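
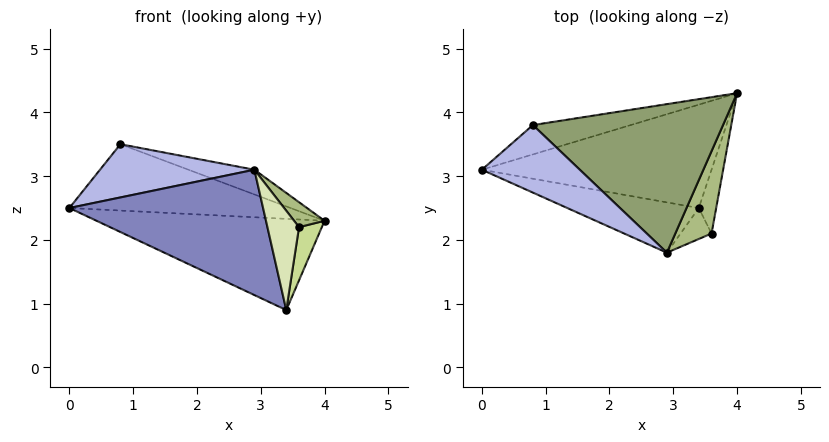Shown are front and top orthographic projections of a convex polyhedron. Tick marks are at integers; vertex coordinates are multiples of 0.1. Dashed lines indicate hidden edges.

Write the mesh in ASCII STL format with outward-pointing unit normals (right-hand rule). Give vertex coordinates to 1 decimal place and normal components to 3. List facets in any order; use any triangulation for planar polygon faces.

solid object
 facet normal -0.230 0.644 -0.730
  outer loop
   vertex 3.4 2.5 0.9
   vertex 0.0 3.1 2.5
   vertex 4.0 4.3 2.3
  endloop
 endfacet
 facet normal -0.321 -0.879 -0.353
  outer loop
   vertex 3.4 2.5 0.9
   vertex 2.9 1.8 3.1
   vertex 0.0 3.1 2.5
  endloop
 endfacet
 facet normal -0.283 0.877 -0.388
  outer loop
   vertex 0.8 3.8 3.5
   vertex 4.0 4.3 2.3
   vertex 0.0 3.1 2.5
  endloop
 endfacet
 facet normal -0.403 -0.567 0.719
  outer loop
   vertex 0.8 3.8 3.5
   vertex 0.0 3.1 2.5
   vertex 2.9 1.8 3.1
  endloop
 endfacet
 facet normal 0.326 0.155 0.933
  outer loop
   vertex 0.8 3.8 3.5
   vertex 2.9 1.8 3.1
   vertex 4.0 4.3 2.3
  endloop
 endfacet
 facet normal 0.805 -0.172 0.568
  outer loop
   vertex 3.6 2.1 2.2
   vertex 4.0 4.3 2.3
   vertex 2.9 1.8 3.1
  endloop
 endfacet
 facet normal 0.966 -0.166 -0.200
  outer loop
   vertex 3.6 2.1 2.2
   vertex 3.4 2.5 0.9
   vertex 4.0 4.3 2.3
  endloop
 endfacet
 facet normal 0.026 -0.954 -0.298
  outer loop
   vertex 3.6 2.1 2.2
   vertex 2.9 1.8 3.1
   vertex 3.4 2.5 0.9
  endloop
 endfacet
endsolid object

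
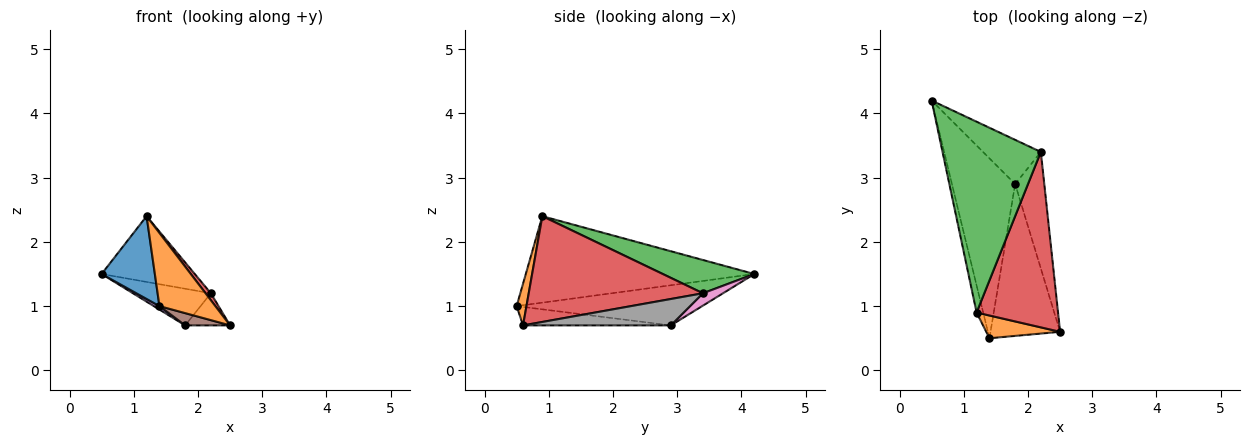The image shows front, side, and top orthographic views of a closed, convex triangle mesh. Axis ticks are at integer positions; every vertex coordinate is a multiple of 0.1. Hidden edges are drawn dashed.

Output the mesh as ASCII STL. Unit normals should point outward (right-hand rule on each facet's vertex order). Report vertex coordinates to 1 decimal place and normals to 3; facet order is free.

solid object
 facet normal -0.971 -0.226 -0.074
  outer loop
   vertex 1.2 0.9 2.4
   vertex 0.5 4.2 1.5
   vertex 1.4 0.5 1.0
  endloop
 endfacet
 facet normal 0.165 -0.942 0.293
  outer loop
   vertex 1.2 0.9 2.4
   vertex 1.4 0.5 1.0
   vertex 2.5 0.6 0.7
  endloop
 endfacet
 facet normal 0.305 0.310 0.900
  outer loop
   vertex 2.2 3.4 1.2
   vertex 0.5 4.2 1.5
   vertex 1.2 0.9 2.4
  endloop
 endfacet
 facet normal 0.792 -0.024 0.610
  outer loop
   vertex 2.2 3.4 1.2
   vertex 1.2 0.9 2.4
   vertex 2.5 0.6 0.7
  endloop
 endfacet
 facet normal -0.536 -0.016 -0.844
  outer loop
   vertex 1.8 2.9 0.7
   vertex 1.4 0.5 1.0
   vertex 0.5 4.2 1.5
  endloop
 endfacet
 facet normal -0.256 -0.078 -0.964
  outer loop
   vertex 1.8 2.9 0.7
   vertex 2.5 0.6 0.7
   vertex 1.4 0.5 1.0
  endloop
 endfacet
 facet normal 0.162 0.630 -0.760
  outer loop
   vertex 1.8 2.9 0.7
   vertex 0.5 4.2 1.5
   vertex 2.2 3.4 1.2
  endloop
 endfacet
 facet normal 0.658 0.200 -0.726
  outer loop
   vertex 1.8 2.9 0.7
   vertex 2.2 3.4 1.2
   vertex 2.5 0.6 0.7
  endloop
 endfacet
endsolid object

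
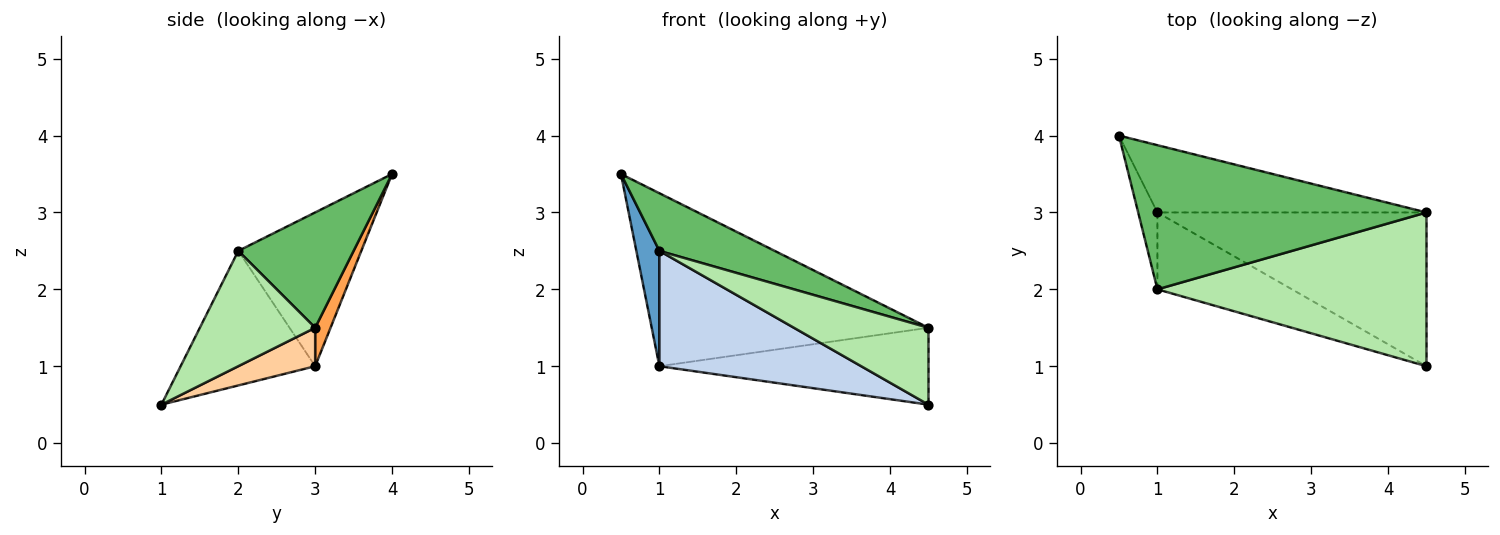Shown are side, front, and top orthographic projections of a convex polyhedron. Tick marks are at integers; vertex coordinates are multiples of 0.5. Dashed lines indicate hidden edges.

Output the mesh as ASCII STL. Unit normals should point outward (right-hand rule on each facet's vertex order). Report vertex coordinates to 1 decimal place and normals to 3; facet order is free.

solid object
 facet normal -0.976 -0.183 -0.122
  outer loop
   vertex 1.0 3.0 1.0
   vertex 1.0 2.0 2.5
   vertex 0.5 4.0 3.5
  endloop
 endfacet
 facet normal -0.485 -0.728 -0.485
  outer loop
   vertex 1.0 3.0 1.0
   vertex 4.5 1.0 0.5
   vertex 1.0 2.0 2.5
  endloop
 endfacet
 facet normal 0.052 0.931 -0.362
  outer loop
   vertex 4.5 3.0 1.5
   vertex 1.0 3.0 1.0
   vertex 0.5 4.0 3.5
  endloop
 endfacet
 facet normal 0.127 0.444 -0.887
  outer loop
   vertex 4.5 3.0 1.5
   vertex 4.5 1.0 0.5
   vertex 1.0 3.0 1.0
  endloop
 endfacet
 facet normal 0.348 -0.348 0.870
  outer loop
   vertex 4.5 3.0 1.5
   vertex 0.5 4.0 3.5
   vertex 1.0 2.0 2.5
  endloop
 endfacet
 facet normal 0.358 -0.418 0.835
  outer loop
   vertex 4.5 3.0 1.5
   vertex 1.0 2.0 2.5
   vertex 4.5 1.0 0.5
  endloop
 endfacet
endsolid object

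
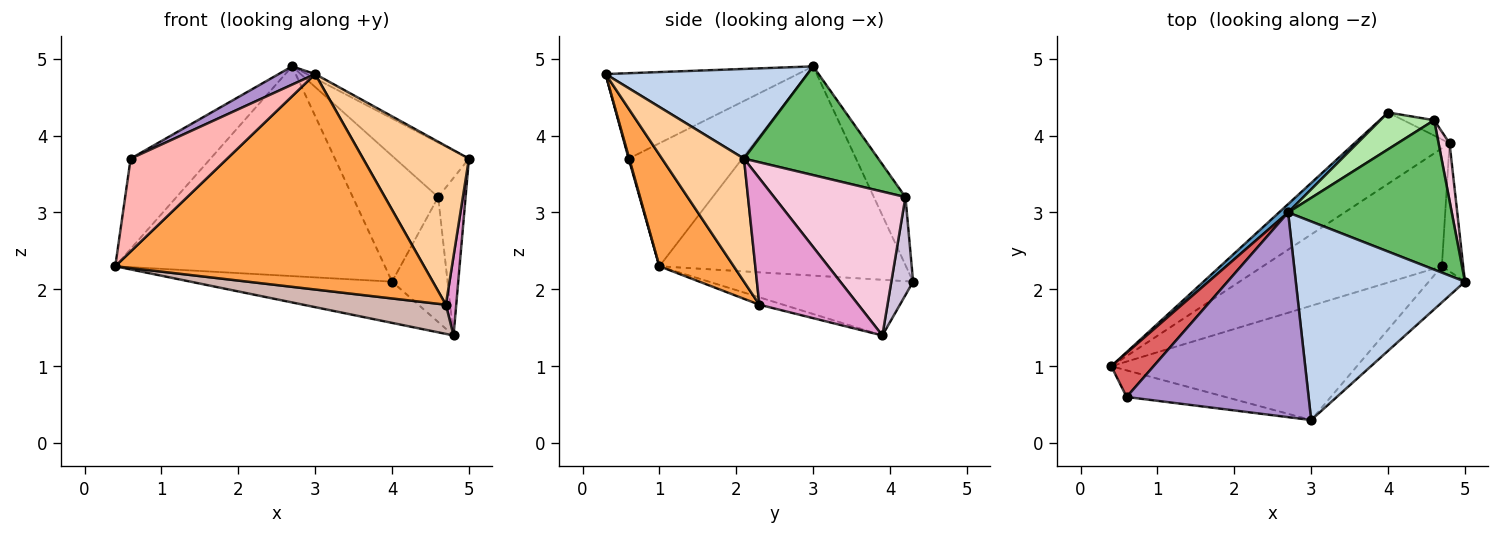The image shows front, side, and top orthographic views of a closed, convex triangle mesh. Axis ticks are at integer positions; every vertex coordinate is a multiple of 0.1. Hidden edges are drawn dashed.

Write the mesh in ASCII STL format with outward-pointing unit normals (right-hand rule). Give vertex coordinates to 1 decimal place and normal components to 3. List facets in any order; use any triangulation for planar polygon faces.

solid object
 facet normal -0.675 0.738 0.029
  outer loop
   vertex 2.7 3.0 4.9
   vertex 4.0 4.3 2.1
   vertex 0.4 1.0 2.3
  endloop
 endfacet
 facet normal 0.468 0.019 0.883
  outer loop
   vertex 3.0 0.3 4.8
   vertex 5.0 2.1 3.7
   vertex 2.7 3.0 4.9
  endloop
 endfacet
 facet normal 0.208 -0.864 -0.458
  outer loop
   vertex 4.7 2.3 1.8
   vertex 3.0 0.3 4.8
   vertex 0.4 1.0 2.3
  endloop
 endfacet
 facet normal 0.603 -0.778 -0.177
  outer loop
   vertex 4.7 2.3 1.8
   vertex 5.0 2.1 3.7
   vertex 3.0 0.3 4.8
  endloop
 endfacet
 facet normal 0.530 0.291 0.797
  outer loop
   vertex 4.6 4.2 3.2
   vertex 2.7 3.0 4.9
   vertex 5.0 2.1 3.7
  endloop
 endfacet
 facet normal -0.334 0.904 0.265
  outer loop
   vertex 4.6 4.2 3.2
   vertex 4.0 4.3 2.1
   vertex 2.7 3.0 4.9
  endloop
 endfacet
 facet normal -0.787 0.554 0.271
  outer loop
   vertex 0.6 0.6 3.7
   vertex 2.7 3.0 4.9
   vertex 0.4 1.0 2.3
  endloop
 endfacet
 facet normal 0.006 -0.961 -0.276
  outer loop
   vertex 0.6 0.6 3.7
   vertex 0.4 1.0 2.3
   vertex 3.0 0.3 4.8
  endloop
 endfacet
 facet normal -0.424 -0.080 0.902
  outer loop
   vertex 0.6 0.6 3.7
   vertex 3.0 0.3 4.8
   vertex 2.7 3.0 4.9
  endloop
 endfacet
 facet normal 0.363 0.925 -0.114
  outer loop
   vertex 4.8 3.9 1.4
   vertex 4.0 4.3 2.1
   vertex 4.6 4.2 3.2
  endloop
 endfacet
 facet normal -0.452 0.447 -0.772
  outer loop
   vertex 4.8 3.9 1.4
   vertex 0.4 1.0 2.3
   vertex 4.0 4.3 2.1
  endloop
 endfacet
 facet normal -0.040 -0.240 -0.970
  outer loop
   vertex 4.8 3.9 1.4
   vertex 4.7 2.3 1.8
   vertex 0.4 1.0 2.3
  endloop
 endfacet
 facet normal 0.981 -0.103 -0.166
  outer loop
   vertex 4.8 3.9 1.4
   vertex 5.0 2.1 3.7
   vertex 4.7 2.3 1.8
  endloop
 endfacet
 facet normal 0.976 0.204 0.075
  outer loop
   vertex 4.8 3.9 1.4
   vertex 4.6 4.2 3.2
   vertex 5.0 2.1 3.7
  endloop
 endfacet
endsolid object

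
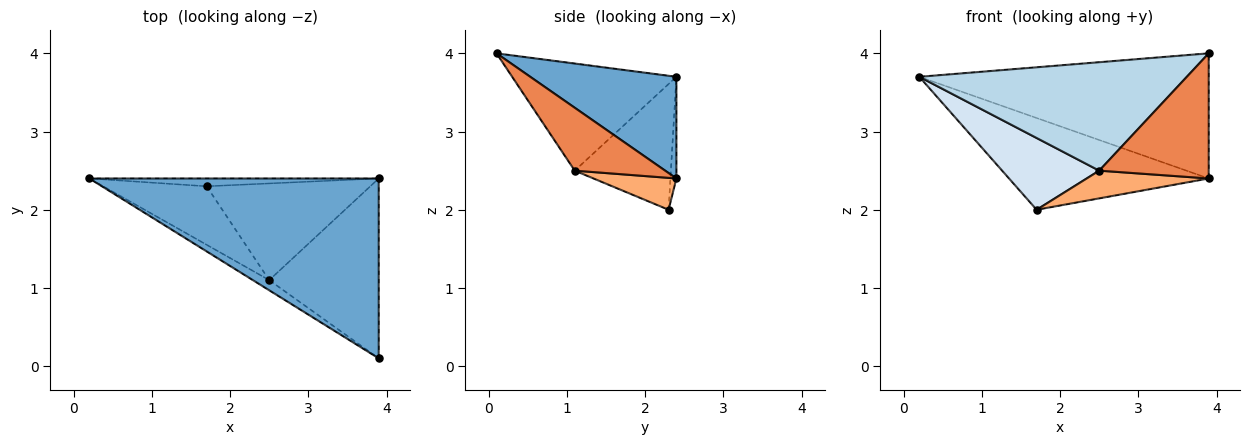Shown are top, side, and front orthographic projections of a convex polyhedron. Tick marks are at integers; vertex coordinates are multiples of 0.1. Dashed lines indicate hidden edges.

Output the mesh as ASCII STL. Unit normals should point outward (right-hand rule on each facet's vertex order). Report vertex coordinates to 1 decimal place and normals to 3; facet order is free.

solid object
 facet normal 0.277 0.549 0.789
  outer loop
   vertex 3.9 2.4 2.4
   vertex 0.2 2.4 3.7
   vertex 3.9 0.1 4.0
  endloop
 endfacet
 facet normal -0.030 0.996 -0.085
  outer loop
   vertex 1.7 2.3 2.0
   vertex 0.2 2.4 3.7
   vertex 3.9 2.4 2.4
  endloop
 endfacet
 facet normal -0.522 -0.849 -0.079
  outer loop
   vertex 2.5 1.1 2.5
   vertex 3.9 0.1 4.0
   vertex 0.2 2.4 3.7
  endloop
 endfacet
 facet normal -0.609 -0.615 -0.501
  outer loop
   vertex 2.5 1.1 2.5
   vertex 0.2 2.4 3.7
   vertex 1.7 2.3 2.0
  endloop
 endfacet
 facet normal 0.427 -0.517 -0.742
  outer loop
   vertex 2.5 1.1 2.5
   vertex 3.9 2.4 2.4
   vertex 3.9 0.1 4.0
  endloop
 endfacet
 facet normal 0.184 -0.271 -0.945
  outer loop
   vertex 2.5 1.1 2.5
   vertex 1.7 2.3 2.0
   vertex 3.9 2.4 2.4
  endloop
 endfacet
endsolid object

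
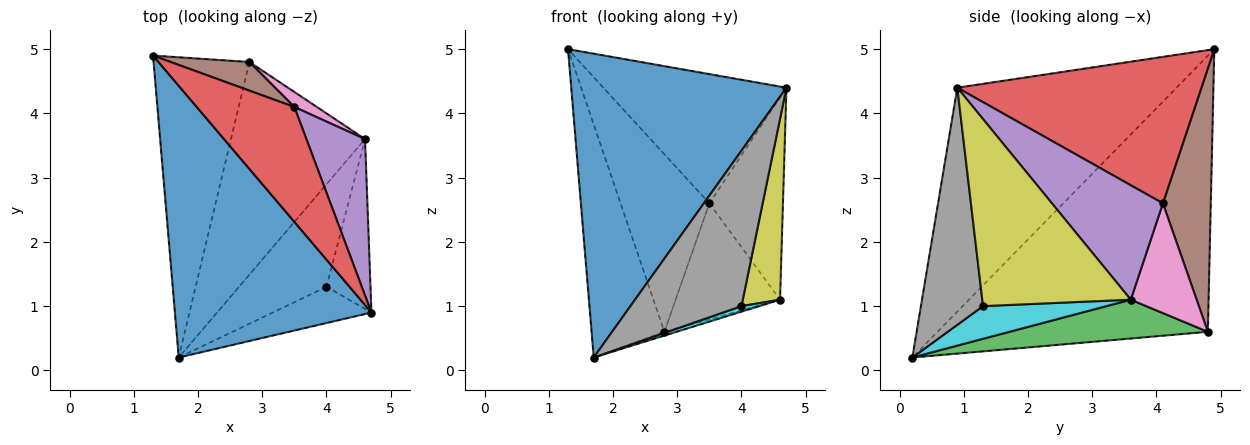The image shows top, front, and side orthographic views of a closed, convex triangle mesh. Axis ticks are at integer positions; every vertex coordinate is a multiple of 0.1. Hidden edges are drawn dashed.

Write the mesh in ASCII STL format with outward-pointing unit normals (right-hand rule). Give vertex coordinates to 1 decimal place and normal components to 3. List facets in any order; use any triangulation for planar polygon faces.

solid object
 facet normal -0.605 -0.594 0.531
  outer loop
   vertex 1.7 0.2 0.2
   vertex 4.7 0.9 4.4
   vertex 1.3 4.9 5.0
  endloop
 endfacet
 facet normal -0.916 0.247 -0.318
  outer loop
   vertex 2.8 4.8 0.6
   vertex 1.7 0.2 0.2
   vertex 1.3 4.9 5.0
  endloop
 endfacet
 facet normal 0.278 0.017 -0.960
  outer loop
   vertex 2.8 4.8 0.6
   vertex 4.6 3.6 1.1
   vertex 1.7 0.2 0.2
  endloop
 endfacet
 facet normal 0.706 0.529 0.471
  outer loop
   vertex 3.5 4.1 2.6
   vertex 1.3 4.9 5.0
   vertex 4.7 0.9 4.4
  endloop
 endfacet
 facet normal 0.766 0.508 0.393
  outer loop
   vertex 3.5 4.1 2.6
   vertex 4.7 0.9 4.4
   vertex 4.6 3.6 1.1
  endloop
 endfacet
 facet normal 0.470 0.871 0.140
  outer loop
   vertex 3.5 4.1 2.6
   vertex 2.8 4.8 0.6
   vertex 1.3 4.9 5.0
  endloop
 endfacet
 facet normal 0.530 0.841 0.109
  outer loop
   vertex 3.5 4.1 2.6
   vertex 4.6 3.6 1.1
   vertex 2.8 4.8 0.6
  endloop
 endfacet
 facet normal 0.478 -0.855 -0.199
  outer loop
   vertex 4.0 1.3 1.0
   vertex 4.7 0.9 4.4
   vertex 1.7 0.2 0.2
  endloop
 endfacet
 facet normal 0.946 -0.237 -0.223
  outer loop
   vertex 4.0 1.3 1.0
   vertex 4.6 3.6 1.1
   vertex 4.7 0.9 4.4
  endloop
 endfacet
 facet normal 0.350 -0.051 -0.936
  outer loop
   vertex 4.0 1.3 1.0
   vertex 1.7 0.2 0.2
   vertex 4.6 3.6 1.1
  endloop
 endfacet
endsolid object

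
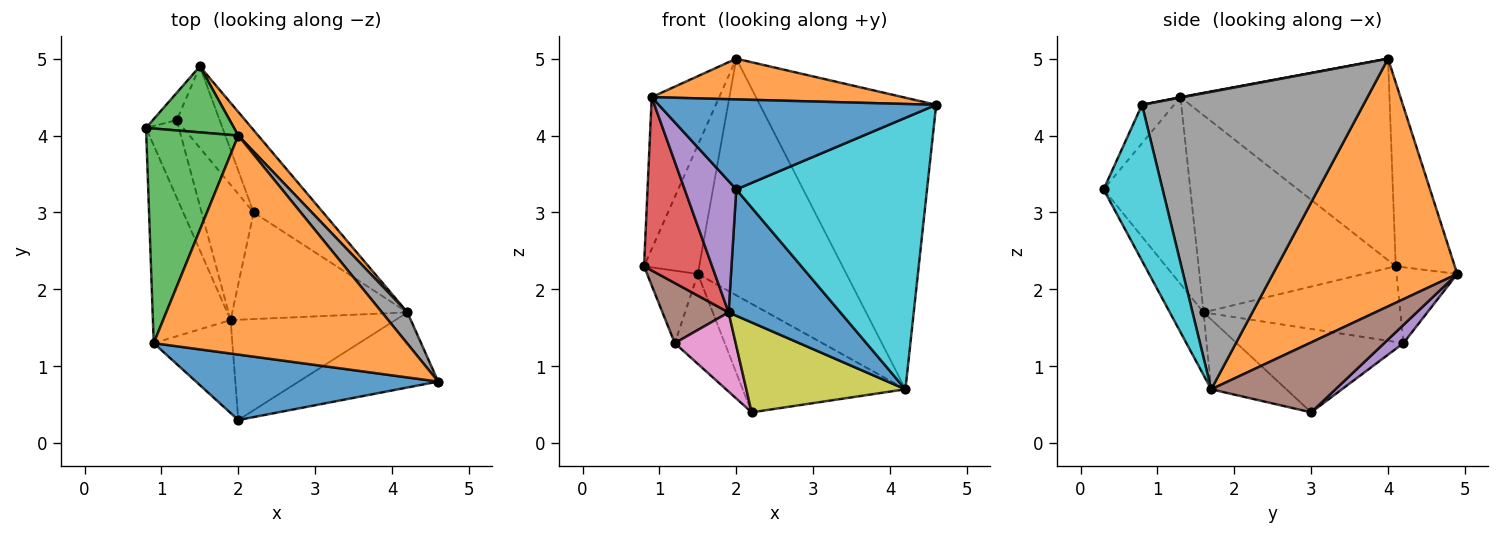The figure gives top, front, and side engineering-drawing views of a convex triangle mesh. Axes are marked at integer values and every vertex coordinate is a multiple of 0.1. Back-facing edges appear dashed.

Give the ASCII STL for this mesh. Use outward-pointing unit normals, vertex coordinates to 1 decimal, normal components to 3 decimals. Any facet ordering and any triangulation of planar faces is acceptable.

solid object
 facet normal -0.093 -0.805 0.586
  outer loop
   vertex 0.9 1.3 4.5
   vertex 2.0 0.3 3.3
   vertex 4.6 0.8 4.4
  endloop
 endfacet
 facet normal 0.002 -0.183 0.983
  outer loop
   vertex 0.9 1.3 4.5
   vertex 4.6 0.8 4.4
   vertex 2.0 4.0 5.0
  endloop
 endfacet
 facet normal -0.873 0.282 0.398
  outer loop
   vertex 0.9 1.3 4.5
   vertex 2.0 4.0 5.0
   vertex 0.8 4.1 2.3
  endloop
 endfacet
 facet normal -0.886 -0.306 -0.349
  outer loop
   vertex 0.9 1.3 4.5
   vertex 0.8 4.1 2.3
   vertex 1.9 1.6 1.7
  endloop
 endfacet
 facet normal -0.808 -0.481 -0.340
  outer loop
   vertex 0.9 1.3 4.5
   vertex 1.9 1.6 1.7
   vertex 2.0 0.3 3.3
  endloop
 endfacet
 facet normal -0.877 -0.295 -0.380
  outer loop
   vertex 1.2 4.2 1.3
   vertex 1.9 1.6 1.7
   vertex 0.8 4.1 2.3
  endloop
 endfacet
 facet normal -0.810 -0.296 -0.506
  outer loop
   vertex 1.2 4.2 1.3
   vertex 2.2 3.0 0.4
   vertex 1.9 1.6 1.7
  endloop
 endfacet
 facet normal 0.780 0.622 0.067
  outer loop
   vertex 4.2 1.7 0.7
   vertex 2.0 4.0 5.0
   vertex 4.6 0.8 4.4
  endloop
 endfacet
 facet normal -0.291 -0.617 -0.731
  outer loop
   vertex 4.2 1.7 0.7
   vertex 1.9 1.6 1.7
   vertex 2.2 3.0 0.4
  endloop
 endfacet
 facet normal 0.286 -0.924 -0.256
  outer loop
   vertex 4.2 1.7 0.7
   vertex 4.6 0.8 4.4
   vertex 2.0 0.3 3.3
  endloop
 endfacet
 facet normal -0.230 -0.762 -0.605
  outer loop
   vertex 4.2 1.7 0.7
   vertex 2.0 0.3 3.3
   vertex 1.9 1.6 1.7
  endloop
 endfacet
 facet normal 0.777 0.626 0.063
  outer loop
   vertex 1.5 4.9 2.2
   vertex 2.0 4.0 5.0
   vertex 4.2 1.7 0.7
  endloop
 endfacet
 facet normal -0.689 0.645 0.330
  outer loop
   vertex 1.5 4.9 2.2
   vertex 0.8 4.1 2.3
   vertex 2.0 4.0 5.0
  endloop
 endfacet
 facet normal -0.746 0.623 -0.236
  outer loop
   vertex 1.5 4.9 2.2
   vertex 1.2 4.2 1.3
   vertex 0.8 4.1 2.3
  endloop
 endfacet
 facet normal 0.274 0.713 -0.646
  outer loop
   vertex 1.5 4.9 2.2
   vertex 2.2 3.0 0.4
   vertex 1.2 4.2 1.3
  endloop
 endfacet
 facet normal 0.520 0.681 -0.516
  outer loop
   vertex 1.5 4.9 2.2
   vertex 4.2 1.7 0.7
   vertex 2.2 3.0 0.4
  endloop
 endfacet
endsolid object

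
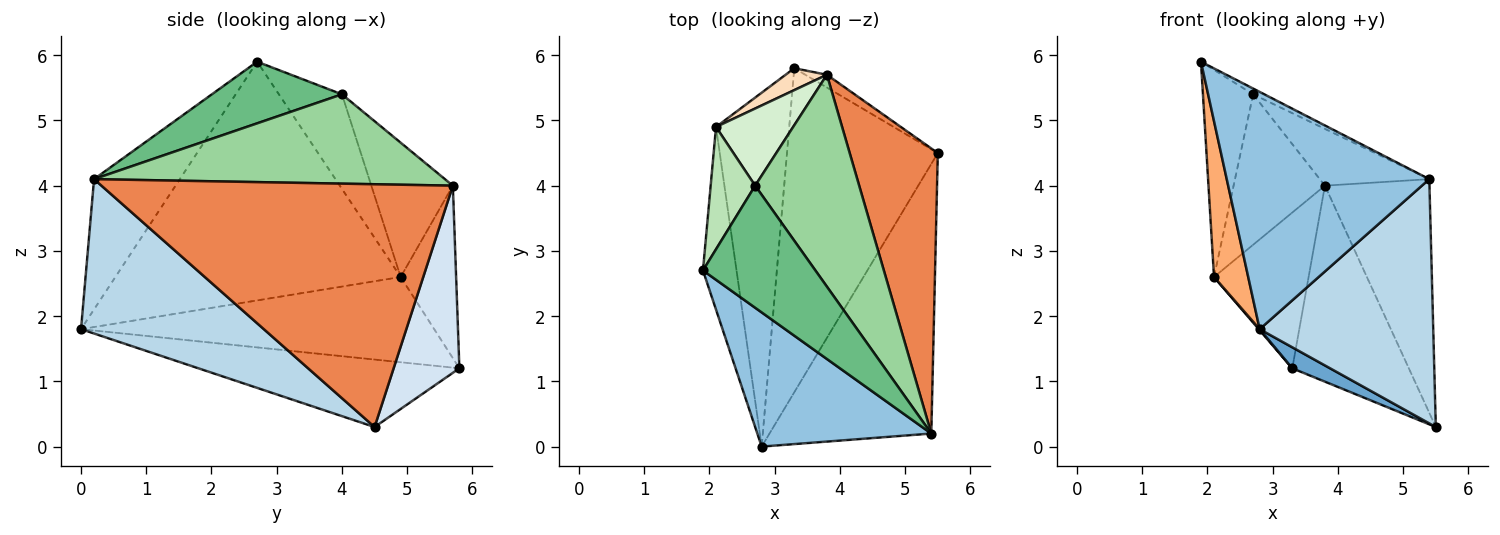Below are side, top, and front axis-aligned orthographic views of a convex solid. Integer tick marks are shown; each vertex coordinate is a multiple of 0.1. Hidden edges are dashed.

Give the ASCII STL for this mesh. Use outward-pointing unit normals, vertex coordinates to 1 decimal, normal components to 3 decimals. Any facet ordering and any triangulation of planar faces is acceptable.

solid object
 facet normal -0.408 -0.059 -0.911
  outer loop
   vertex 3.3 5.8 1.2
   vertex 5.5 4.5 0.3
   vertex 2.8 0.0 1.8
  endloop
 endfacet
 facet normal -0.346 -0.817 0.462
  outer loop
   vertex 5.4 0.2 4.1
   vertex 1.9 2.7 5.9
   vertex 2.8 0.0 1.8
  endloop
 endfacet
 facet normal 0.577 -0.548 -0.605
  outer loop
   vertex 5.4 0.2 4.1
   vertex 2.8 0.0 1.8
   vertex 5.5 4.5 0.3
  endloop
 endfacet
 facet normal 0.491 0.870 -0.057
  outer loop
   vertex 3.8 5.7 4.0
   vertex 5.5 4.5 0.3
   vertex 3.3 5.8 1.2
  endloop
 endfacet
 facet normal 0.905 0.269 0.329
  outer loop
   vertex 3.8 5.7 4.0
   vertex 5.4 0.2 4.1
   vertex 5.5 4.5 0.3
  endloop
 endfacet
 facet normal -0.983 -0.118 -0.138
  outer loop
   vertex 2.1 4.9 2.6
   vertex 2.8 0.0 1.8
   vertex 1.9 2.7 5.9
  endloop
 endfacet
 facet normal -0.759 -0.002 -0.652
  outer loop
   vertex 2.1 4.9 2.6
   vertex 3.3 5.8 1.2
   vertex 2.8 0.0 1.8
  endloop
 endfacet
 facet normal -0.502 0.856 0.120
  outer loop
   vertex 2.1 4.9 2.6
   vertex 3.8 5.7 4.0
   vertex 3.3 5.8 1.2
  endloop
 endfacet
 facet normal 0.480 0.041 0.876
  outer loop
   vertex 2.7 4.0 5.4
   vertex 1.9 2.7 5.9
   vertex 5.4 0.2 4.1
  endloop
 endfacet
 facet normal 0.638 0.199 0.743
  outer loop
   vertex 2.7 4.0 5.4
   vertex 5.4 0.2 4.1
   vertex 3.8 5.7 4.0
  endloop
 endfacet
 facet normal -0.734 0.585 0.345
  outer loop
   vertex 2.7 4.0 5.4
   vertex 2.1 4.9 2.6
   vertex 1.9 2.7 5.9
  endloop
 endfacet
 facet normal -0.622 0.697 0.357
  outer loop
   vertex 2.7 4.0 5.4
   vertex 3.8 5.7 4.0
   vertex 2.1 4.9 2.6
  endloop
 endfacet
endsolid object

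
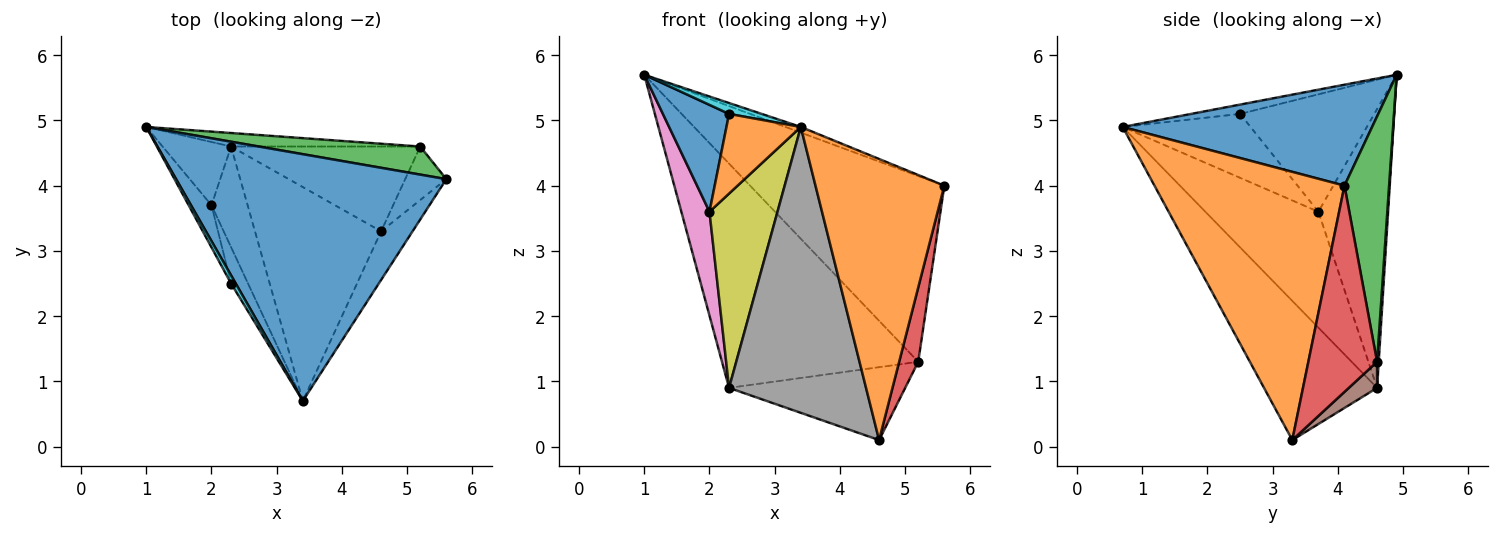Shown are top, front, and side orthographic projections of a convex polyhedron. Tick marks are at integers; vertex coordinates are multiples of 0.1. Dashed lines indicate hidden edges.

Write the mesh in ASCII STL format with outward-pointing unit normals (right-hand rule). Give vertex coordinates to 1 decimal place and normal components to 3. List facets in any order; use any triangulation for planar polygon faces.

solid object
 facet normal 0.350 0.022 0.937
  outer loop
   vertex 3.4 0.7 4.9
   vertex 5.6 4.1 4.0
   vertex 1.0 4.9 5.7
  endloop
 endfacet
 facet normal 0.824 -0.559 -0.097
  outer loop
   vertex 4.6 3.3 0.1
   vertex 5.6 4.1 4.0
   vertex 3.4 0.7 4.9
  endloop
 endfacet
 facet normal 0.222 0.964 0.146
  outer loop
   vertex 5.2 4.6 1.3
   vertex 1.0 4.9 5.7
   vertex 5.6 4.1 4.0
  endloop
 endfacet
 facet normal 0.946 -0.262 -0.189
  outer loop
   vertex 5.2 4.6 1.3
   vertex 5.6 4.1 4.0
   vertex 4.6 3.3 0.1
  endloop
 endfacet
 facet normal 0.008 0.998 -0.060
  outer loop
   vertex 2.3 4.6 0.9
   vertex 1.0 4.9 5.7
   vertex 5.2 4.6 1.3
  endloop
 endfacet
 facet normal 0.104 0.648 -0.754
  outer loop
   vertex 2.3 4.6 0.9
   vertex 5.2 4.6 1.3
   vertex 4.6 3.3 0.1
  endloop
 endfacet
 facet normal -0.904 -0.365 -0.222
  outer loop
   vertex 2.3 4.6 0.9
   vertex 2.0 3.7 3.6
   vertex 1.0 4.9 5.7
  endloop
 endfacet
 facet normal -0.551 -0.668 -0.500
  outer loop
   vertex 2.3 4.6 0.9
   vertex 4.6 3.3 0.1
   vertex 3.4 0.7 4.9
  endloop
 endfacet
 facet normal -0.828 -0.498 -0.258
  outer loop
   vertex 2.3 4.6 0.9
   vertex 3.4 0.7 4.9
   vertex 2.0 3.7 3.6
  endloop
 endfacet
 facet normal -0.768 -0.512 0.384
  outer loop
   vertex 2.3 2.5 5.1
   vertex 3.4 0.7 4.9
   vertex 1.0 4.9 5.7
  endloop
 endfacet
 facet normal -0.884 -0.436 -0.172
  outer loop
   vertex 2.3 2.5 5.1
   vertex 1.0 4.9 5.7
   vertex 2.0 3.7 3.6
  endloop
 endfacet
 facet normal -0.843 -0.490 -0.224
  outer loop
   vertex 2.3 2.5 5.1
   vertex 2.0 3.7 3.6
   vertex 3.4 0.7 4.9
  endloop
 endfacet
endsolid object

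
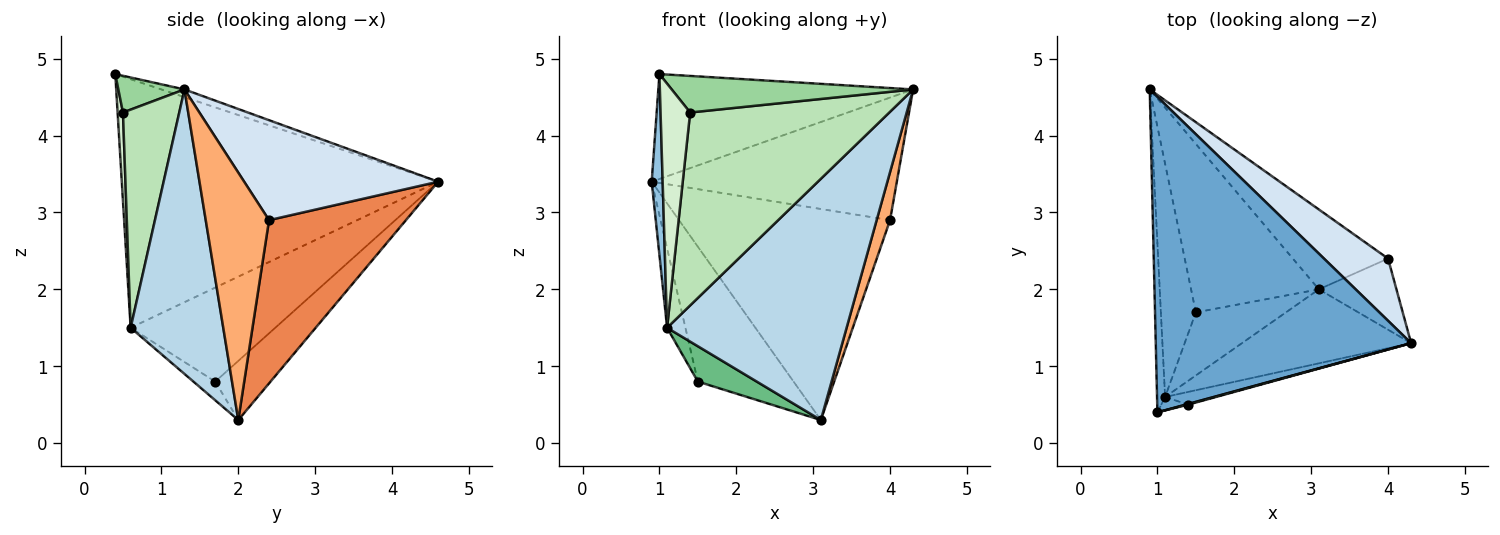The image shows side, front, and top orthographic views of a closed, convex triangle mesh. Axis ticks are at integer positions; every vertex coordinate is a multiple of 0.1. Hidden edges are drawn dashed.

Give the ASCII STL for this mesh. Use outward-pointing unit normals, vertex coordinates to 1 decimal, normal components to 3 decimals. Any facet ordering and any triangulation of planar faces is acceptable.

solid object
 facet normal -0.029 0.315 0.949
  outer loop
   vertex 1.0 0.4 4.8
   vertex 4.3 1.3 4.6
   vertex 0.9 4.6 3.4
  endloop
 endfacet
 facet normal -0.999 -0.035 -0.032
  outer loop
   vertex 1.1 0.6 1.5
   vertex 1.0 0.4 4.8
   vertex 0.9 4.6 3.4
  endloop
 endfacet
 facet normal 0.442 -0.857 -0.263
  outer loop
   vertex 1.1 0.6 1.5
   vertex 3.1 2.0 0.3
   vertex 4.3 1.3 4.6
  endloop
 endfacet
 facet normal 0.577 0.729 0.370
  outer loop
   vertex 4.0 2.4 2.9
   vertex 0.9 4.6 3.4
   vertex 4.3 1.3 4.6
  endloop
 endfacet
 facet normal 0.519 0.800 -0.303
  outer loop
   vertex 4.0 2.4 2.9
   vertex 3.1 2.0 0.3
   vertex 0.9 4.6 3.4
  endloop
 endfacet
 facet normal 0.935 -0.198 -0.293
  outer loop
   vertex 4.0 2.4 2.9
   vertex 4.3 1.3 4.6
   vertex 3.1 2.0 0.3
  endloop
 endfacet
 facet normal -0.340 0.588 -0.734
  outer loop
   vertex 1.5 1.7 0.8
   vertex 0.9 4.6 3.4
   vertex 3.1 2.0 0.3
  endloop
 endfacet
 facet normal -0.931 0.118 -0.346
  outer loop
   vertex 1.5 1.7 0.8
   vertex 1.1 0.6 1.5
   vertex 0.9 4.6 3.4
  endloop
 endfacet
 facet normal -0.178 -0.481 -0.858
  outer loop
   vertex 1.5 1.7 0.8
   vertex 3.1 2.0 0.3
   vertex 1.1 0.6 1.5
  endloop
 endfacet
 facet normal 0.264 -0.964 0.018
  outer loop
   vertex 1.4 0.5 4.3
   vertex 4.3 1.3 4.6
   vertex 1.0 0.4 4.8
  endloop
 endfacet
 facet normal 0.271 -0.960 -0.063
  outer loop
   vertex 1.4 0.5 4.3
   vertex 1.1 0.6 1.5
   vertex 4.3 1.3 4.6
  endloop
 endfacet
 facet normal 0.178 -0.983 -0.054
  outer loop
   vertex 1.4 0.5 4.3
   vertex 1.0 0.4 4.8
   vertex 1.1 0.6 1.5
  endloop
 endfacet
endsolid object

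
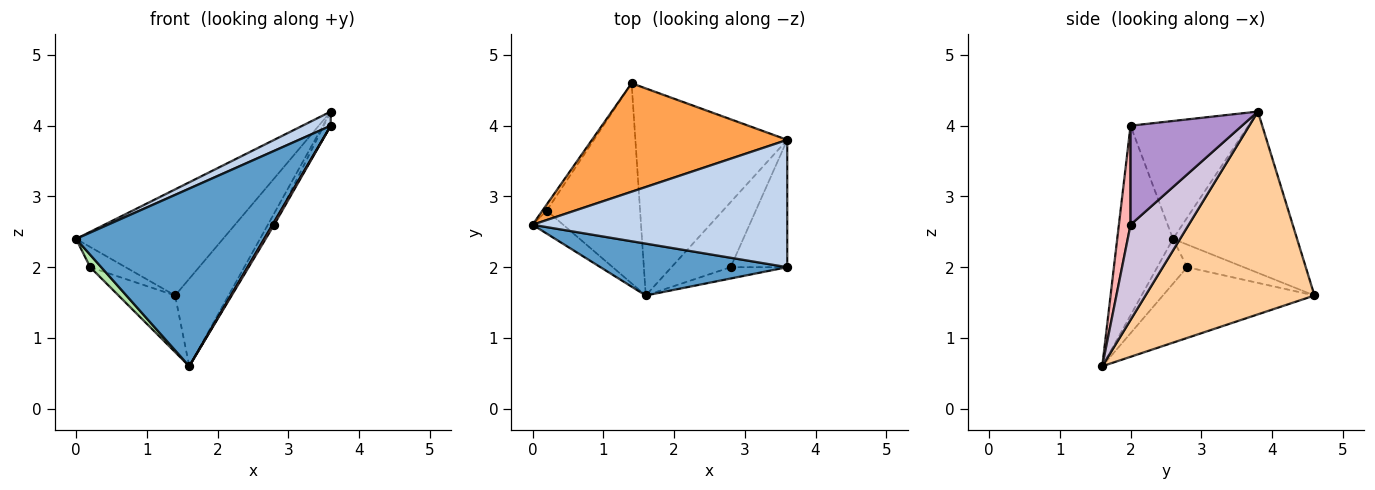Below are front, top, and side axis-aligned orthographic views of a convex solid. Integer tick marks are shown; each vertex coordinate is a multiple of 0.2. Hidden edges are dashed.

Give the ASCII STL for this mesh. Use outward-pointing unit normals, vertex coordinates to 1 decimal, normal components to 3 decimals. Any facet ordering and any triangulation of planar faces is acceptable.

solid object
 facet normal -0.274 -0.923 0.270
  outer loop
   vertex 1.6 1.6 0.6
   vertex 3.6 2.0 4.0
   vertex 0.0 2.6 2.4
  endloop
 endfacet
 facet normal -0.418 -0.100 0.903
  outer loop
   vertex 3.6 3.8 4.2
   vertex 0.0 2.6 2.4
   vertex 3.6 2.0 4.0
  endloop
 endfacet
 facet normal -0.508 0.602 0.616
  outer loop
   vertex 3.6 3.8 4.2
   vertex 1.4 4.6 1.6
   vertex 0.0 2.6 2.4
  endloop
 endfacet
 facet normal 0.776 0.245 -0.581
  outer loop
   vertex 3.6 3.8 4.2
   vertex 1.6 1.6 0.6
   vertex 1.4 4.6 1.6
  endloop
 endfacet
 facet normal -0.837 0.523 -0.157
  outer loop
   vertex 0.2 2.8 2.0
   vertex 0.0 2.6 2.4
   vertex 1.4 4.6 1.6
  endloop
 endfacet
 facet normal -0.790 -0.291 -0.540
  outer loop
   vertex 0.2 2.8 2.0
   vertex 1.6 1.6 0.6
   vertex 0.0 2.6 2.4
  endloop
 endfacet
 facet normal -0.589 0.220 -0.778
  outer loop
   vertex 0.2 2.8 2.0
   vertex 1.4 4.6 1.6
   vertex 1.6 1.6 0.6
  endloop
 endfacet
 facet normal 0.862 -0.123 -0.492
  outer loop
   vertex 2.8 2.0 2.6
   vertex 3.6 2.0 4.0
   vertex 1.6 1.6 0.6
  endloop
 endfacet
 facet normal 0.867 0.055 -0.495
  outer loop
   vertex 2.8 2.0 2.6
   vertex 3.6 3.8 4.2
   vertex 3.6 2.0 4.0
  endloop
 endfacet
 facet normal 0.846 0.091 -0.526
  outer loop
   vertex 2.8 2.0 2.6
   vertex 1.6 1.6 0.6
   vertex 3.6 3.8 4.2
  endloop
 endfacet
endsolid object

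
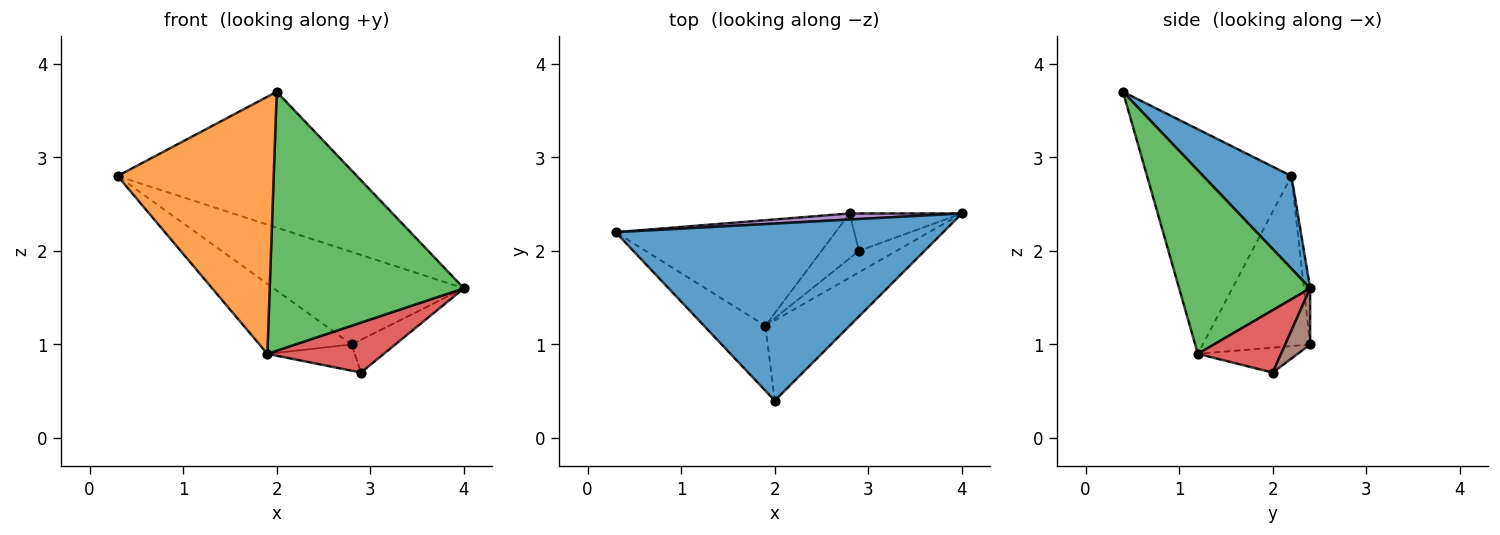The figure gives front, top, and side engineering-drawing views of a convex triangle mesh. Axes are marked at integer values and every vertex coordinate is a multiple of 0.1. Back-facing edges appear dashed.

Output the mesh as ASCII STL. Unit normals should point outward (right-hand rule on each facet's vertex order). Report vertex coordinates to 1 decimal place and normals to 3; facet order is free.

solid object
 facet normal 0.219 0.594 0.774
  outer loop
   vertex 2.0 0.4 3.7
   vertex 4.0 2.4 1.6
   vertex 0.3 2.2 2.8
  endloop
 endfacet
 facet normal -0.668 -0.722 -0.182
  outer loop
   vertex 1.9 1.2 0.9
   vertex 2.0 0.4 3.7
   vertex 0.3 2.2 2.8
  endloop
 endfacet
 facet normal 0.542 -0.803 -0.249
  outer loop
   vertex 1.9 1.2 0.9
   vertex 4.0 2.4 1.6
   vertex 2.0 0.4 3.7
  endloop
 endfacet
 facet normal 0.549 -0.768 -0.329
  outer loop
   vertex 1.9 1.2 0.9
   vertex 2.9 2.0 0.7
   vertex 4.0 2.4 1.6
  endloop
 endfacet
 facet normal -0.033 0.997 0.065
  outer loop
   vertex 2.8 2.4 1.0
   vertex 0.3 2.2 2.8
   vertex 4.0 2.4 1.6
  endloop
 endfacet
 facet normal 0.352 0.616 -0.704
  outer loop
   vertex 2.8 2.4 1.0
   vertex 4.0 2.4 1.6
   vertex 2.9 2.0 0.7
  endloop
 endfacet
 facet normal -0.542 0.465 -0.701
  outer loop
   vertex 2.8 2.4 1.0
   vertex 1.9 1.2 0.9
   vertex 0.3 2.2 2.8
  endloop
 endfacet
 facet normal -0.499 0.437 -0.749
  outer loop
   vertex 2.8 2.4 1.0
   vertex 2.9 2.0 0.7
   vertex 1.9 1.2 0.9
  endloop
 endfacet
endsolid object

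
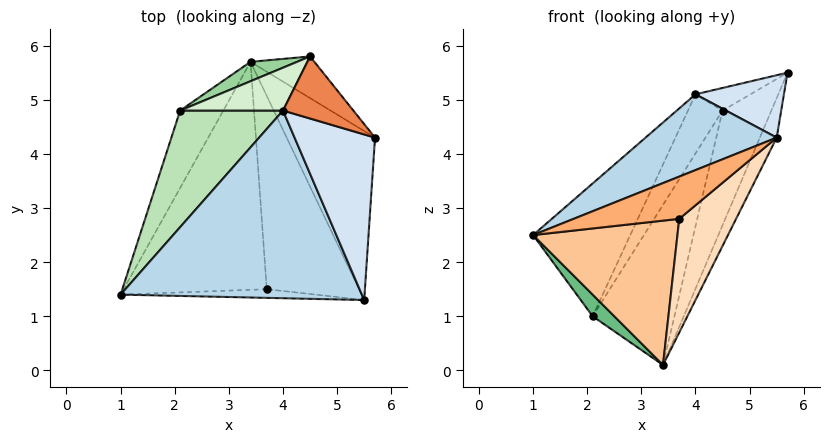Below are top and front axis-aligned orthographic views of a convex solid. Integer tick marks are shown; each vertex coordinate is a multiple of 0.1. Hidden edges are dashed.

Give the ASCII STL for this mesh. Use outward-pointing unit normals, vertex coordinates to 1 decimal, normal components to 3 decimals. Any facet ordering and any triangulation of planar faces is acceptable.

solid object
 facet normal 0.924 0.087 -0.371
  outer loop
   vertex 3.4 5.7 0.1
   vertex 5.7 4.3 5.5
   vertex 5.5 1.3 4.3
  endloop
 endfacet
 facet normal 0.809 0.553 -0.201
  outer loop
   vertex 4.5 5.8 4.8
   vertex 5.7 4.3 5.5
   vertex 3.4 5.7 0.1
  endloop
 endfacet
 facet normal -0.355 -0.350 0.867
  outer loop
   vertex 4.0 4.8 5.1
   vertex 1.0 1.4 2.5
   vertex 5.5 1.3 4.3
  endloop
 endfacet
 facet normal -0.308 -0.336 0.890
  outer loop
   vertex 4.0 4.8 5.1
   vertex 5.5 1.3 4.3
   vertex 5.7 4.3 5.5
  endloop
 endfacet
 facet normal -0.120 0.340 0.933
  outer loop
   vertex 4.0 4.8 5.1
   vertex 5.7 4.3 5.5
   vertex 4.5 5.8 4.8
  endloop
 endfacet
 facet normal 0.059 -0.978 -0.201
  outer loop
   vertex 3.7 1.5 2.8
   vertex 5.5 1.3 4.3
   vertex 1.0 1.4 2.5
  endloop
 endfacet
 facet normal 0.113 -0.532 -0.839
  outer loop
   vertex 3.7 1.5 2.8
   vertex 1.0 1.4 2.5
   vertex 3.4 5.7 0.1
  endloop
 endfacet
 facet normal 0.552 -0.423 -0.719
  outer loop
   vertex 3.7 1.5 2.8
   vertex 3.4 5.7 0.1
   vertex 5.5 1.3 4.3
  endloop
 endfacet
 facet normal -0.433 -0.243 -0.868
  outer loop
   vertex 2.1 4.8 1.0
   vertex 3.4 5.7 0.1
   vertex 1.0 1.4 2.5
  endloop
 endfacet
 facet normal -0.517 0.850 0.103
  outer loop
   vertex 2.1 4.8 1.0
   vertex 4.5 5.8 4.8
   vertex 3.4 5.7 0.1
  endloop
 endfacet
 facet normal -0.818 0.432 0.379
  outer loop
   vertex 2.1 4.8 1.0
   vertex 1.0 1.4 2.5
   vertex 4.0 4.8 5.1
  endloop
 endfacet
 facet normal -0.785 0.502 0.364
  outer loop
   vertex 2.1 4.8 1.0
   vertex 4.0 4.8 5.1
   vertex 4.5 5.8 4.8
  endloop
 endfacet
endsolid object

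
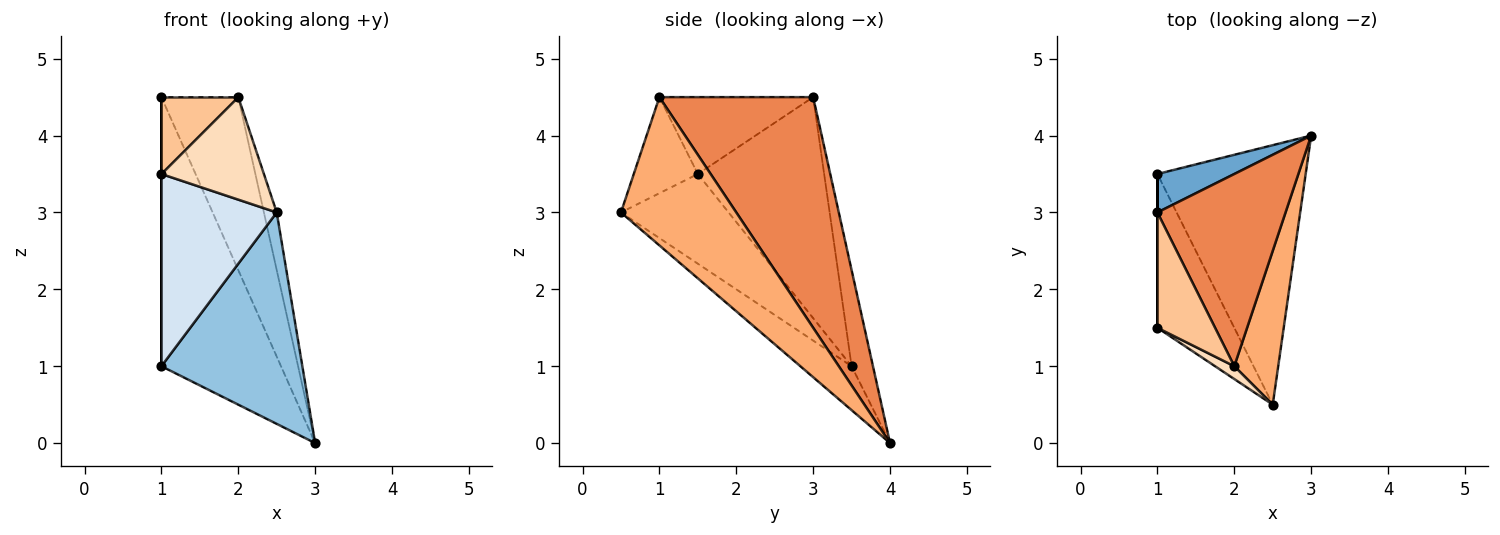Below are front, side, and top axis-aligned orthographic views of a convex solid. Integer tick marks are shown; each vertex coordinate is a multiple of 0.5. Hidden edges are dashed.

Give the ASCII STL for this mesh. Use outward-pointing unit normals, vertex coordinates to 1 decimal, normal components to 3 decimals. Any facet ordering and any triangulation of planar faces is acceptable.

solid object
 facet normal -0.174 0.975 0.139
  outer loop
   vertex 1.0 3.5 1.0
   vertex 1.0 3.0 4.5
   vertex 3.0 4.0 0.0
  endloop
 endfacet
 facet normal -0.224 -0.616 -0.756
  outer loop
   vertex 1.0 3.5 1.0
   vertex 3.0 4.0 0.0
   vertex 2.5 0.5 3.0
  endloop
 endfacet
 facet normal -1.000 0.000 0.000
  outer loop
   vertex 1.0 1.5 3.5
   vertex 1.0 3.0 4.5
   vertex 1.0 3.5 1.0
  endloop
 endfacet
 facet normal -0.589 -0.631 -0.505
  outer loop
   vertex 1.0 1.5 3.5
   vertex 1.0 3.5 1.0
   vertex 2.5 0.5 3.0
  endloop
 endfacet
 facet normal 0.801 0.400 0.445
  outer loop
   vertex 2.0 1.0 4.5
   vertex 3.0 4.0 0.0
   vertex 1.0 3.0 4.5
  endloop
 endfacet
 facet normal 0.953 0.106 0.282
  outer loop
   vertex 2.0 1.0 4.5
   vertex 2.5 0.5 3.0
   vertex 3.0 4.0 0.0
  endloop
 endfacet
 facet normal -0.743 -0.371 0.557
  outer loop
   vertex 2.0 1.0 4.5
   vertex 1.0 3.0 4.5
   vertex 1.0 1.5 3.5
  endloop
 endfacet
 facet normal -0.527 -0.843 0.105
  outer loop
   vertex 2.0 1.0 4.5
   vertex 1.0 1.5 3.5
   vertex 2.5 0.5 3.0
  endloop
 endfacet
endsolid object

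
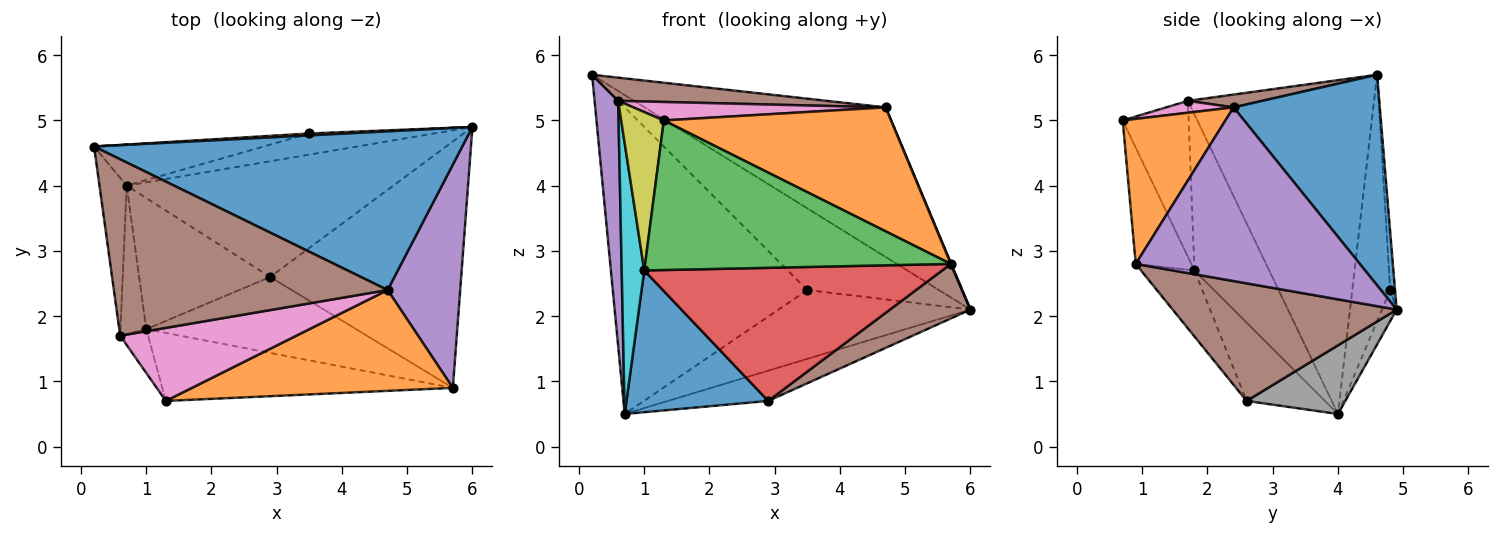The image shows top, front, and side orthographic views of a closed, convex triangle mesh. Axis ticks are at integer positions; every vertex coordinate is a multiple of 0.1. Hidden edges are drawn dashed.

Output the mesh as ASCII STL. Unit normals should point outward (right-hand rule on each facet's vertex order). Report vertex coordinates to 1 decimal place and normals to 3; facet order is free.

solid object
 facet normal 0.384 0.633 0.672
  outer loop
   vertex 4.7 2.4 5.2
   vertex 6.0 4.9 2.1
   vertex 0.2 4.6 5.7
  endloop
 endfacet
 facet normal -0.037 0.999 0.023
  outer loop
   vertex 3.5 4.8 2.4
   vertex 0.2 4.6 5.7
   vertex 6.0 4.9 2.1
  endloop
 endfacet
 facet normal -0.189 0.973 -0.131
  outer loop
   vertex 3.5 4.8 2.4
   vertex 0.7 4.0 0.5
   vertex 0.2 4.6 5.7
  endloop
 endfacet
 facet normal -0.073 0.953 -0.293
  outer loop
   vertex 3.5 4.8 2.4
   vertex 6.0 4.9 2.1
   vertex 0.7 4.0 0.5
  endloop
 endfacet
 facet normal -0.989 -0.125 -0.081
  outer loop
   vertex 0.6 1.7 5.3
   vertex 0.2 4.6 5.7
   vertex 0.7 4.0 0.5
  endloop
 endfacet
 facet normal 0.046 -0.130 0.990
  outer loop
   vertex 0.6 1.7 5.3
   vertex 4.7 2.4 5.2
   vertex 0.2 4.6 5.7
  endloop
 endfacet
 facet normal 0.065 -0.244 0.967
  outer loop
   vertex 0.6 1.7 5.3
   vertex 1.3 0.7 5.0
   vertex 4.7 2.4 5.2
  endloop
 endfacet
 facet normal 0.242 0.246 -0.939
  outer loop
   vertex 2.9 2.6 0.7
   vertex 0.7 4.0 0.5
   vertex 6.0 4.9 2.1
  endloop
 endfacet
 facet normal -0.831 -0.537 -0.148
  outer loop
   vertex 1.0 1.8 2.7
   vertex 1.3 0.7 5.0
   vertex 0.6 1.7 5.3
  endloop
 endfacet
 facet normal -0.946 -0.285 -0.156
  outer loop
   vertex 1.0 1.8 2.7
   vertex 0.6 1.7 5.3
   vertex 0.7 4.0 0.5
  endloop
 endfacet
 facet normal -0.376 -0.680 -0.629
  outer loop
   vertex 1.0 1.8 2.7
   vertex 0.7 4.0 0.5
   vertex 2.9 2.6 0.7
  endloop
 endfacet
 facet normal 0.331 -0.732 0.595
  outer loop
   vertex 5.7 0.9 2.8
   vertex 4.7 2.4 5.2
   vertex 1.3 0.7 5.0
  endloop
 endfacet
 facet normal -0.163 -0.898 -0.408
  outer loop
   vertex 5.7 0.9 2.8
   vertex 1.3 0.7 5.0
   vertex 1.0 1.8 2.7
  endloop
 endfacet
 facet normal -0.154 -0.858 -0.490
  outer loop
   vertex 5.7 0.9 2.8
   vertex 1.0 1.8 2.7
   vertex 2.9 2.6 0.7
  endloop
 endfacet
 facet normal 0.923 -0.002 0.386
  outer loop
   vertex 5.7 0.9 2.8
   vertex 6.0 4.9 2.1
   vertex 4.7 2.4 5.2
  endloop
 endfacet
 facet normal 0.515 -0.185 -0.837
  outer loop
   vertex 5.7 0.9 2.8
   vertex 2.9 2.6 0.7
   vertex 6.0 4.9 2.1
  endloop
 endfacet
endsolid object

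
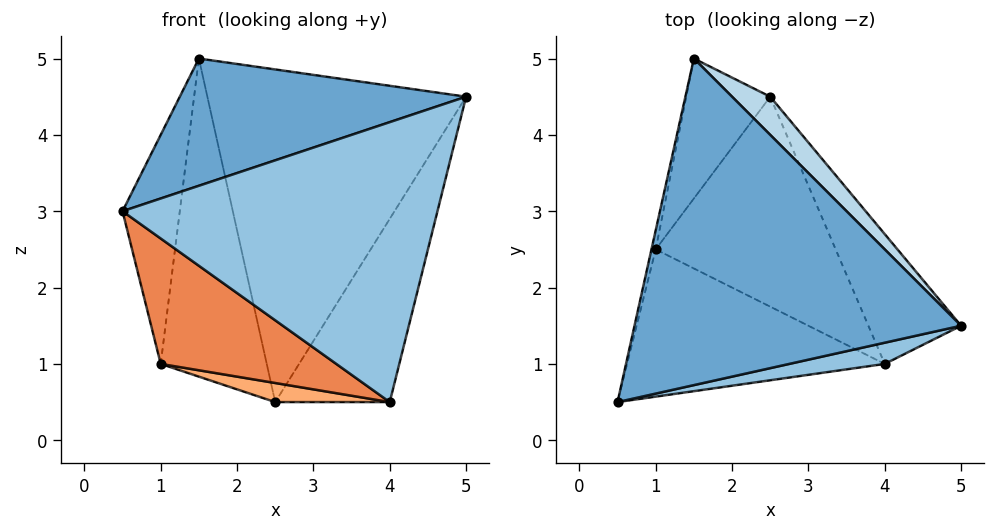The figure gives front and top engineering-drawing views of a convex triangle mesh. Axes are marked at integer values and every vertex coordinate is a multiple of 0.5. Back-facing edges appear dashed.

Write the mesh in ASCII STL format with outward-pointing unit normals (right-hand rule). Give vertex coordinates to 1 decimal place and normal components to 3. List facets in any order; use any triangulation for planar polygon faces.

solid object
 facet normal -0.224 -0.354 0.908
  outer loop
   vertex 1.5 5.0 5.0
   vertex 0.5 0.5 3.0
   vertex 5.0 1.5 4.5
  endloop
 endfacet
 facet normal 0.193 -0.978 0.074
  outer loop
   vertex 4.0 1.0 0.5
   vertex 5.0 1.5 4.5
   vertex 0.5 0.5 3.0
  endloop
 endfacet
 facet normal 0.711 0.699 0.080
  outer loop
   vertex 2.5 4.5 0.5
   vertex 1.5 5.0 5.0
   vertex 5.0 1.5 4.5
  endloop
 endfacet
 facet normal 0.885 0.379 -0.269
  outer loop
   vertex 2.5 4.5 0.5
   vertex 5.0 1.5 4.5
   vertex 4.0 1.0 0.5
  endloop
 endfacet
 facet normal -0.411 -0.591 -0.694
  outer loop
   vertex 1.0 2.5 1.0
   vertex 4.0 1.0 0.5
   vertex 0.5 0.5 3.0
  endloop
 endfacet
 facet normal -0.207 -0.089 -0.974
  outer loop
   vertex 1.0 2.5 1.0
   vertex 2.5 4.5 0.5
   vertex 4.0 1.0 0.5
  endloop
 endfacet
 facet normal -0.974 0.225 -0.019
  outer loop
   vertex 1.0 2.5 1.0
   vertex 0.5 0.5 3.0
   vertex 1.5 5.0 5.0
  endloop
 endfacet
 facet normal -0.805 0.544 -0.239
  outer loop
   vertex 1.0 2.5 1.0
   vertex 1.5 5.0 5.0
   vertex 2.5 4.5 0.5
  endloop
 endfacet
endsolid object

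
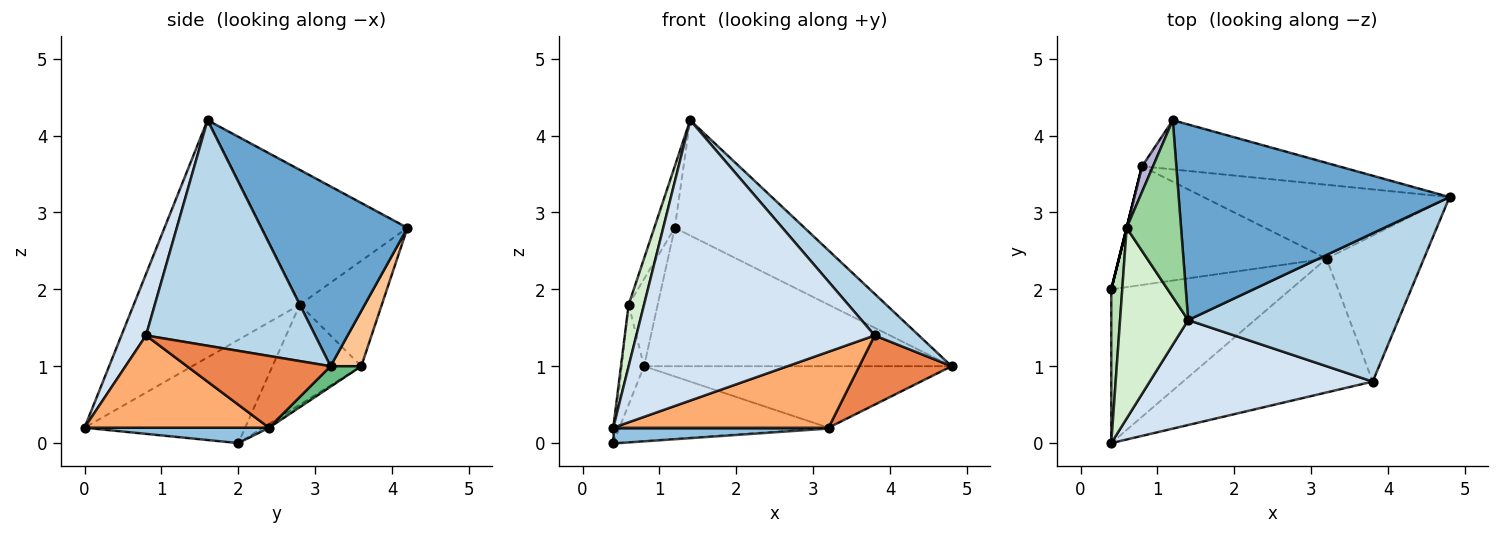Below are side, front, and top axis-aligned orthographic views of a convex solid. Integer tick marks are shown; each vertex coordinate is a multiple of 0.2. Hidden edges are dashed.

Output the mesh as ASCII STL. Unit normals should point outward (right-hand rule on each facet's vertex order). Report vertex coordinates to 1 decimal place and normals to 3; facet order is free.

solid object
 facet normal 0.496 0.441 0.748
  outer loop
   vertex 1.2 4.2 2.8
   vertex 1.4 1.6 4.2
   vertex 4.8 3.2 1.0
  endloop
 endfacet
 facet normal 0.085 -0.099 -0.991
  outer loop
   vertex 3.2 2.4 0.2
   vertex 0.4 0.0 0.2
   vertex 0.4 2.0 0.0
  endloop
 endfacet
 facet normal 0.719 -0.188 0.670
  outer loop
   vertex 3.8 0.8 1.4
   vertex 4.8 3.2 1.0
   vertex 1.4 1.6 4.2
  endloop
 endfacet
 facet normal 0.096 -0.932 0.349
  outer loop
   vertex 3.8 0.8 1.4
   vertex 1.4 1.6 4.2
   vertex 0.4 0.0 0.2
  endloop
 endfacet
 facet normal 0.554 -0.356 -0.752
  outer loop
   vertex 3.8 0.8 1.4
   vertex 3.2 2.4 0.2
   vertex 4.8 3.2 1.0
  endloop
 endfacet
 facet normal 0.390 -0.455 -0.801
  outer loop
   vertex 3.8 0.8 1.4
   vertex 0.4 0.0 0.2
   vertex 3.2 2.4 0.2
  endloop
 endfacet
 facet normal 0.094 0.938 -0.334
  outer loop
   vertex 0.8 3.6 1.0
   vertex 1.2 4.2 2.8
   vertex 4.8 3.2 1.0
  endloop
 endfacet
 facet normal -0.016 0.533 -0.846
  outer loop
   vertex 0.8 3.6 1.0
   vertex 3.2 2.4 0.2
   vertex 0.4 2.0 0.0
  endloop
 endfacet
 facet normal 0.064 0.639 -0.767
  outer loop
   vertex 0.8 3.6 1.0
   vertex 4.8 3.2 1.0
   vertex 3.2 2.4 0.2
  endloop
 endfacet
 facet normal -0.920 0.129 0.371
  outer loop
   vertex 0.6 2.8 1.8
   vertex 1.4 1.6 4.2
   vertex 1.2 4.2 2.8
  endloop
 endfacet
 facet normal -0.994 0.011 0.106
  outer loop
   vertex 0.6 2.8 1.8
   vertex 0.4 2.0 0.0
   vertex 0.4 0.0 0.2
  endloop
 endfacet
 facet normal -0.957 -0.089 0.275
  outer loop
   vertex 0.6 2.8 1.8
   vertex 0.4 0.0 0.2
   vertex 1.4 1.6 4.2
  endloop
 endfacet
 facet normal -0.970 0.243 0.000
  outer loop
   vertex 0.6 2.8 1.8
   vertex 0.8 3.6 1.0
   vertex 0.4 2.0 0.0
  endloop
 endfacet
 facet normal -0.938 0.332 0.098
  outer loop
   vertex 0.6 2.8 1.8
   vertex 1.2 4.2 2.8
   vertex 0.8 3.6 1.0
  endloop
 endfacet
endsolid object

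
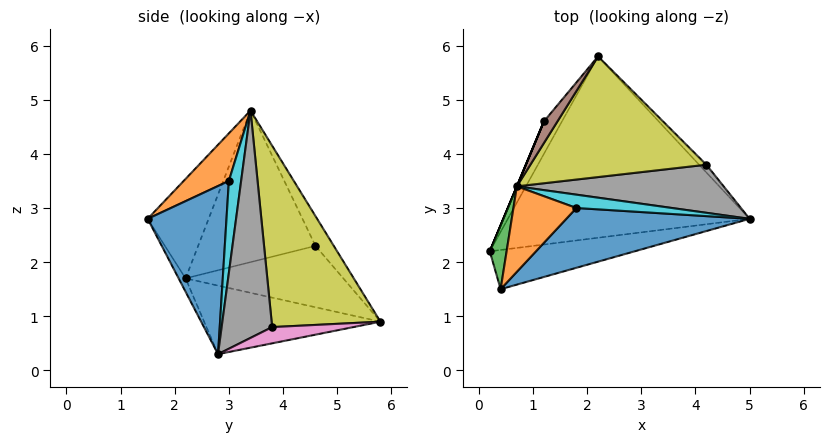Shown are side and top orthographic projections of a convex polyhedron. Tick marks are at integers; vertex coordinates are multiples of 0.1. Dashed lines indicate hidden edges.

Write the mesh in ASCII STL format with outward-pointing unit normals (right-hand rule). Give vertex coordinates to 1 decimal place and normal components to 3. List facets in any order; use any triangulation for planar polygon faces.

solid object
 facet normal -0.272 -0.062 -0.960
  outer loop
   vertex 2.2 5.8 0.9
   vertex 5.0 2.8 0.3
   vertex 0.2 2.2 1.7
  endloop
 endfacet
 facet normal -0.049 -0.847 -0.530
  outer loop
   vertex 0.4 1.5 2.8
   vertex 0.2 2.2 1.7
   vertex 5.0 2.8 0.3
  endloop
 endfacet
 facet normal -0.986 -0.020 0.167
  outer loop
   vertex 0.4 1.5 2.8
   vertex 0.7 3.4 4.8
   vertex 0.2 2.2 1.7
  endloop
 endfacet
 facet normal -0.868 0.426 -0.255
  outer loop
   vertex 1.2 4.6 2.3
   vertex 2.2 5.8 0.9
   vertex 0.2 2.2 1.7
  endloop
 endfacet
 facet normal -0.923 0.385 0.000
  outer loop
   vertex 1.2 4.6 2.3
   vertex 0.2 2.2 1.7
   vertex 0.7 3.4 4.8
  endloop
 endfacet
 facet normal -0.571 0.779 0.260
  outer loop
   vertex 1.2 4.6 2.3
   vertex 0.7 3.4 4.8
   vertex 2.2 5.8 0.9
  endloop
 endfacet
 facet normal 0.668 0.683 -0.297
  outer loop
   vertex 4.2 3.8 0.8
   vertex 5.0 2.8 0.3
   vertex 2.2 5.8 0.9
  endloop
 endfacet
 facet normal 0.717 0.247 0.652
  outer loop
   vertex 4.2 3.8 0.8
   vertex 0.7 3.4 4.8
   vertex 5.0 2.8 0.3
  endloop
 endfacet
 facet normal 0.593 0.564 0.575
  outer loop
   vertex 4.2 3.8 0.8
   vertex 2.2 5.8 0.9
   vertex 0.7 3.4 4.8
  endloop
 endfacet
 facet normal 0.636 -0.399 0.661
  outer loop
   vertex 1.8 3.0 3.5
   vertex 5.0 2.8 0.3
   vertex 0.7 3.4 4.8
  endloop
 endfacet
 facet normal 0.484 -0.698 0.528
  outer loop
   vertex 1.8 3.0 3.5
   vertex 0.4 1.5 2.8
   vertex 5.0 2.8 0.3
  endloop
 endfacet
 facet normal 0.440 -0.683 0.583
  outer loop
   vertex 1.8 3.0 3.5
   vertex 0.7 3.4 4.8
   vertex 0.4 1.5 2.8
  endloop
 endfacet
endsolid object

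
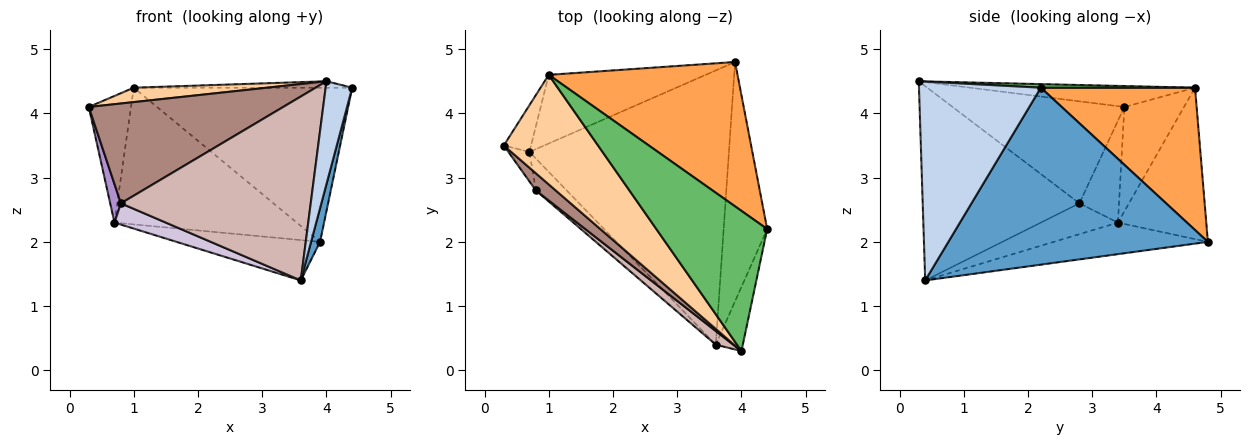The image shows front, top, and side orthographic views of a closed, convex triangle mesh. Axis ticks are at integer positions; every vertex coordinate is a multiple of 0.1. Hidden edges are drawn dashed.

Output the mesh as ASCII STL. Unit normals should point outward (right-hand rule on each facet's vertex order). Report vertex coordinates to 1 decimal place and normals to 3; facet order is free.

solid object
 facet normal 0.971 -0.034 -0.239
  outer loop
   vertex 3.6 0.4 1.4
   vertex 3.9 4.8 2.0
   vertex 4.4 2.2 4.4
  endloop
 endfacet
 facet normal 0.969 -0.211 -0.132
  outer loop
   vertex 4.0 0.3 4.5
   vertex 3.6 0.4 1.4
   vertex 4.4 2.2 4.4
  endloop
 endfacet
 facet normal 0.458 0.649 0.608
  outer loop
   vertex 1.0 4.6 4.4
   vertex 4.4 2.2 4.4
   vertex 3.9 4.8 2.0
  endloop
 endfacet
 facet normal -0.215 -0.127 0.968
  outer loop
   vertex 1.0 4.6 4.4
   vertex 0.3 3.5 4.1
   vertex 4.0 0.3 4.5
  endloop
 endfacet
 facet normal 0.032 0.046 0.998
  outer loop
   vertex 1.0 4.6 4.4
   vertex 4.0 0.3 4.5
   vertex 4.4 2.2 4.4
  endloop
 endfacet
 facet normal -0.155 0.144 -0.977
  outer loop
   vertex 0.7 3.4 2.3
   vertex 3.9 4.8 2.0
   vertex 3.6 0.4 1.4
  endloop
 endfacet
 facet normal -0.798 0.565 -0.209
  outer loop
   vertex 0.7 3.4 2.3
   vertex 0.3 3.5 4.1
   vertex 1.0 4.6 4.4
  endloop
 endfacet
 facet normal -0.397 0.820 -0.412
  outer loop
   vertex 0.7 3.4 2.3
   vertex 1.0 4.6 4.4
   vertex 3.9 4.8 2.0
  endloop
 endfacet
 facet normal -0.947 -0.256 -0.196
  outer loop
   vertex 0.8 2.8 2.6
   vertex 0.3 3.5 4.1
   vertex 0.7 3.4 2.3
  endloop
 endfacet
 facet normal -0.640 -0.426 -0.640
  outer loop
   vertex 0.8 2.8 2.6
   vertex 0.7 3.4 2.3
   vertex 3.6 0.4 1.4
  endloop
 endfacet
 facet normal -0.657 -0.743 0.128
  outer loop
   vertex 0.8 2.8 2.6
   vertex 4.0 0.3 4.5
   vertex 0.3 3.5 4.1
  endloop
 endfacet
 facet normal -0.635 -0.770 0.057
  outer loop
   vertex 0.8 2.8 2.6
   vertex 3.6 0.4 1.4
   vertex 4.0 0.3 4.5
  endloop
 endfacet
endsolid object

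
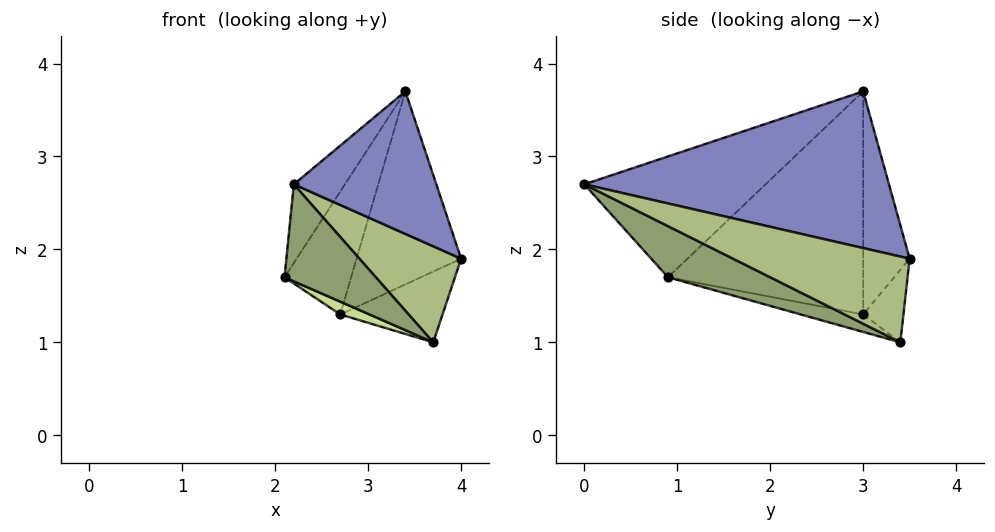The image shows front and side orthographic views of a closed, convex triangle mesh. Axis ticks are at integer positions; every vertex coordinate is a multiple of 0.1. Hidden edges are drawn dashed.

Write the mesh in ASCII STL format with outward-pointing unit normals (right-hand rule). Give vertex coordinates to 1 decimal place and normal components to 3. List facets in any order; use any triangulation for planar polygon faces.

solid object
 facet normal -0.911 0.257 0.322
  outer loop
   vertex 3.4 3.0 3.7
   vertex 2.1 0.9 1.7
   vertex 2.2 0.0 2.7
  endloop
 endfacet
 facet normal 0.891 -0.417 0.181
  outer loop
   vertex 3.4 3.0 3.7
   vertex 2.2 0.0 2.7
   vertex 4.0 3.5 1.9
  endloop
 endfacet
 facet normal -0.912 0.311 0.266
  outer loop
   vertex 2.7 3.0 1.3
   vertex 2.1 0.9 1.7
   vertex 3.4 3.0 3.7
  endloop
 endfacet
 facet normal -0.403 0.907 0.118
  outer loop
   vertex 2.7 3.0 1.3
   vertex 3.4 3.0 3.7
   vertex 4.0 3.5 1.9
  endloop
 endfacet
 facet normal 0.618 -0.552 -0.559
  outer loop
   vertex 3.7 3.4 1.0
   vertex 2.2 0.0 2.7
   vertex 2.1 0.9 1.7
  endloop
 endfacet
 facet normal 0.844 -0.486 -0.227
  outer loop
   vertex 3.7 3.4 1.0
   vertex 4.0 3.5 1.9
   vertex 2.2 0.0 2.7
  endloop
 endfacet
 facet normal -0.243 -0.114 -0.963
  outer loop
   vertex 3.7 3.4 1.0
   vertex 2.1 0.9 1.7
   vertex 2.7 3.0 1.3
  endloop
 endfacet
 facet normal -0.366 0.930 0.019
  outer loop
   vertex 3.7 3.4 1.0
   vertex 2.7 3.0 1.3
   vertex 4.0 3.5 1.9
  endloop
 endfacet
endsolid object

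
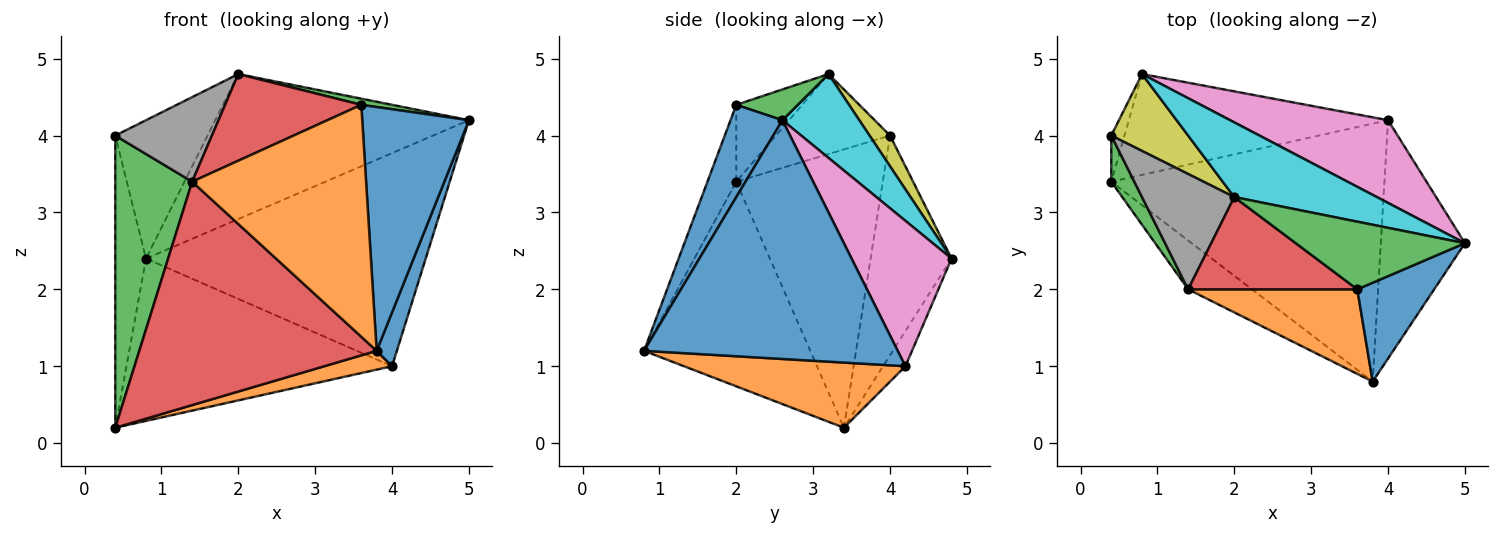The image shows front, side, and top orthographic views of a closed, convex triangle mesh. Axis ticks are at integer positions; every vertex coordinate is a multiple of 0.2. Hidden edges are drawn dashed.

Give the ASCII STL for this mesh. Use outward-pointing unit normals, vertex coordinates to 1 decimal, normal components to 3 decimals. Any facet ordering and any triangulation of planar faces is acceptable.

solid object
 facet normal 0.941 -0.075 -0.331
  outer loop
   vertex 4.0 4.2 1.0
   vertex 5.0 2.6 4.2
   vertex 3.8 0.8 1.2
  endloop
 endfacet
 facet normal 0.231 -0.071 -0.970
  outer loop
   vertex 4.0 4.2 1.0
   vertex 3.8 0.8 1.2
   vertex 0.4 3.4 0.2
  endloop
 endfacet
 facet normal -0.883 -0.463 0.073
  outer loop
   vertex 1.4 2.0 3.4
   vertex 0.4 4.0 4.0
   vertex 0.4 3.4 0.2
  endloop
 endfacet
 facet normal -0.565 -0.806 -0.176
  outer loop
   vertex 1.4 2.0 3.4
   vertex 0.4 3.4 0.2
   vertex 3.8 0.8 1.2
  endloop
 endfacet
 facet normal -0.933 0.355 -0.056
  outer loop
   vertex 0.8 4.8 2.4
   vertex 0.4 3.4 0.2
   vertex 0.4 4.0 4.0
  endloop
 endfacet
 facet normal -0.071 0.847 -0.526
  outer loop
   vertex 0.8 4.8 2.4
   vertex 4.0 4.2 1.0
   vertex 0.4 3.4 0.2
  endloop
 endfacet
 facet normal 0.316 0.884 0.343
  outer loop
   vertex 0.8 4.8 2.4
   vertex 5.0 2.6 4.2
   vertex 4.0 4.2 1.0
  endloop
 endfacet
 facet normal -0.573 -0.485 0.661
  outer loop
   vertex 2.0 3.2 4.8
   vertex 0.4 4.0 4.0
   vertex 1.4 2.0 3.4
  endloop
 endfacet
 facet normal 0.191 0.858 0.477
  outer loop
   vertex 2.0 3.2 4.8
   vertex 0.8 4.8 2.4
   vertex 0.4 4.0 4.0
  endloop
 endfacet
 facet normal 0.260 0.858 0.442
  outer loop
   vertex 2.0 3.2 4.8
   vertex 5.0 2.6 4.2
   vertex 0.8 4.8 2.4
  endloop
 endfacet
 facet normal 0.411 -0.845 0.343
  outer loop
   vertex 3.6 2.0 4.4
   vertex 3.8 0.8 1.2
   vertex 5.0 2.6 4.2
  endloop
 endfacet
 facet normal -0.154 -0.928 0.338
  outer loop
   vertex 3.6 2.0 4.4
   vertex 1.4 2.0 3.4
   vertex 3.8 0.8 1.2
  endloop
 endfacet
 facet normal 0.178 -0.089 0.980
  outer loop
   vertex 3.6 2.0 4.4
   vertex 5.0 2.6 4.2
   vertex 2.0 3.2 4.8
  endloop
 endfacet
 facet normal -0.314 -0.650 0.692
  outer loop
   vertex 3.6 2.0 4.4
   vertex 2.0 3.2 4.8
   vertex 1.4 2.0 3.4
  endloop
 endfacet
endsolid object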